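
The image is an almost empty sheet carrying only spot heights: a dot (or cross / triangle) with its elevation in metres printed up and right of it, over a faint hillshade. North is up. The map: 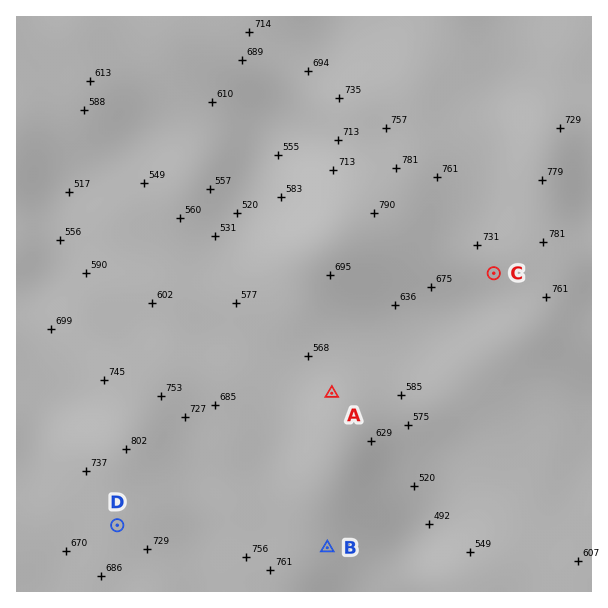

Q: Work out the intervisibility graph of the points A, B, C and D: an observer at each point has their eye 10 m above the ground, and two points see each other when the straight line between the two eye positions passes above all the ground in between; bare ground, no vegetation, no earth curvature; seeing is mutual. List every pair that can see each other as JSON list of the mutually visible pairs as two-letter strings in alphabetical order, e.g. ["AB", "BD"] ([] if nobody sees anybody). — ["AC", "BC"]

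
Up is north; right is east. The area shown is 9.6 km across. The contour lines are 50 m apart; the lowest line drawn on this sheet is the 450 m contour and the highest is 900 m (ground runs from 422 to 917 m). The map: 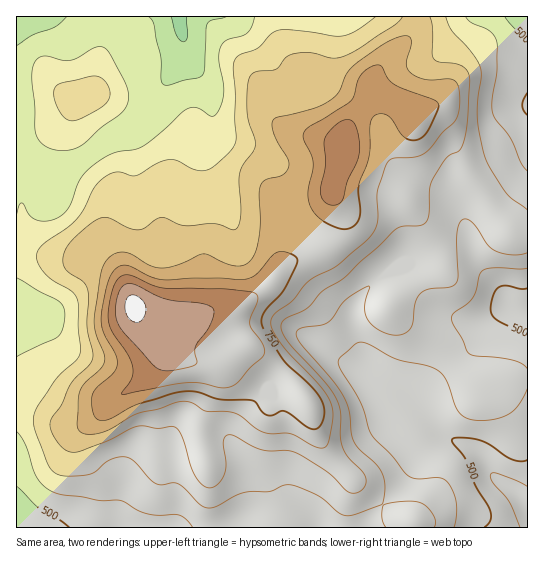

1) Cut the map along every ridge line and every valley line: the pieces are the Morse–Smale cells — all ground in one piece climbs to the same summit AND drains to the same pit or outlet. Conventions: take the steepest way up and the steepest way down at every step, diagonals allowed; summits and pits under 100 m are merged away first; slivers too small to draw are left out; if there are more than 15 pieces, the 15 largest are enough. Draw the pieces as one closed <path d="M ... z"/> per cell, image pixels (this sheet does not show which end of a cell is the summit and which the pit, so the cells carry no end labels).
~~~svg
<path d="M415 16l-398 0-1 237 17 0 26 6 19 0 13-6 11 6 19 18 15 34 15 10 35 0 29-12 20-2 15-7 21-18 12-17 40-18 12-13 4-11 0-12-7-22 11-30 4-29 6-12 20-25 0-15 8-13 32-34 3-6z"/><path d="M375 92l-14 15-14 23-4 29-11 30 7 22 0 12-4 11-12 13-40 18-24 28-20 12-24 4-29 12-35 0-14-9-1 2 9 16 18 18 28 13 30 4 5 3 43 40 26-11 8 0 8 12 9 30 16 23 51 47 18 11 8 1 1 7 113 0 1-293-14 0-6-4-24-36-19-22-16-34-10-10-24-10-12-14z"/><path d="M91 253l-13 6-19 0-26-6-17 1 0 273 330 1 2-26 5-20-1-4-23-24-9-15-13-38-4-4-8 0-26 11-43-40-5-3-30-4-28-13-22-23-10-30-14-24-11-10z"/><path d="M527 16l-110 0-4 15-32 34-9 18 2 9 25 11 12 8 4 8 20 8 14 12 19 38 16 18 24 36 6 4 14-1z"/><path d="M353 479l-6 32 0 17 66-1 0-6-8-1-12-7z"/>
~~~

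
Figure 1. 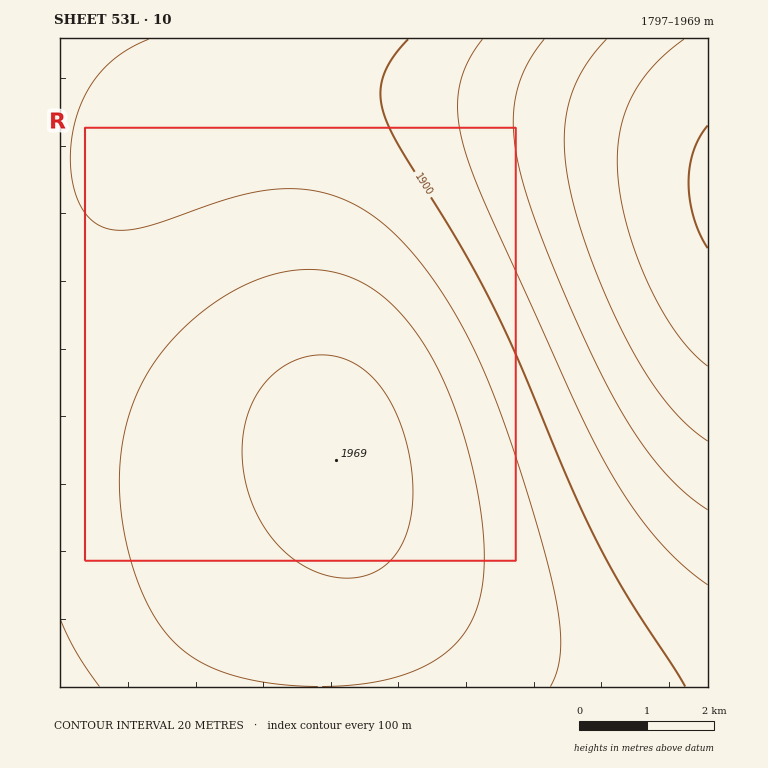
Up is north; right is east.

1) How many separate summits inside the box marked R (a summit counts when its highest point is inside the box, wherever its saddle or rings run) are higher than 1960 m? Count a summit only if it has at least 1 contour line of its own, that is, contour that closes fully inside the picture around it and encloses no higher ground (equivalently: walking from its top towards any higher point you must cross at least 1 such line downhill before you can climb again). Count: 1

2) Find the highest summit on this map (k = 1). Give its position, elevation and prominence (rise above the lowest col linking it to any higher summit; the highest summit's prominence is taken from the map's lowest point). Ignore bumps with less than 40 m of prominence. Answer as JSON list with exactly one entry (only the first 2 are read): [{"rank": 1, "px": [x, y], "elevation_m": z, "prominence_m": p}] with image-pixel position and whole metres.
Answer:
[{"rank": 1, "px": [336, 460], "elevation_m": 1969, "prominence_m": 172}]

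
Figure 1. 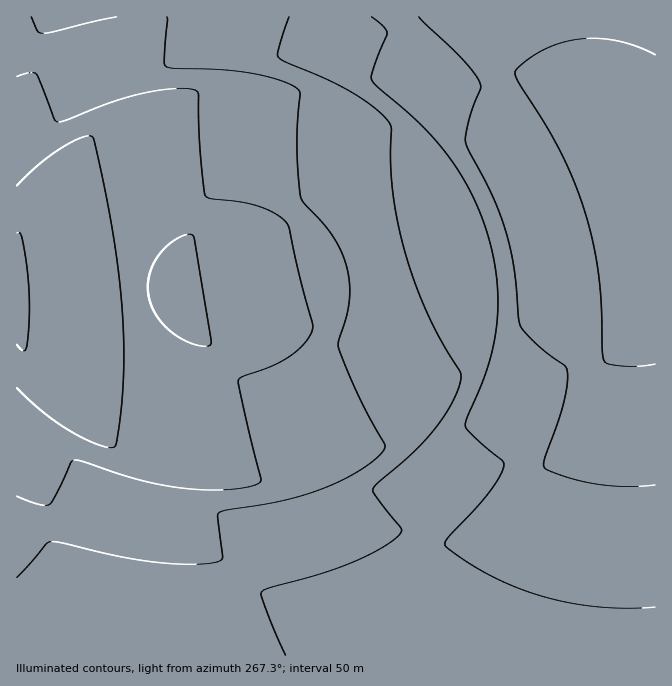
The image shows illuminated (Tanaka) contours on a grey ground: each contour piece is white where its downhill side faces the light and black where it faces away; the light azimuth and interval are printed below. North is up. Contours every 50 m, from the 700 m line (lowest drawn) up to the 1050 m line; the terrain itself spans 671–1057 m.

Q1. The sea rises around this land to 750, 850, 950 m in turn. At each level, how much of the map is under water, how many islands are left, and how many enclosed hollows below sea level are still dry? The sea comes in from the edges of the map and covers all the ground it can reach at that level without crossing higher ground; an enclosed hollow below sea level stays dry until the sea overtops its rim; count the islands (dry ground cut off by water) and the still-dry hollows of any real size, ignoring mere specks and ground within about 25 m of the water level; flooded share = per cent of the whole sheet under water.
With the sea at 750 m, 17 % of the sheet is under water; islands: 0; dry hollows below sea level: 0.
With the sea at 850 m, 44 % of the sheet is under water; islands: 0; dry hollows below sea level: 0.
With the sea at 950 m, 77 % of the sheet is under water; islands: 0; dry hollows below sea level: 0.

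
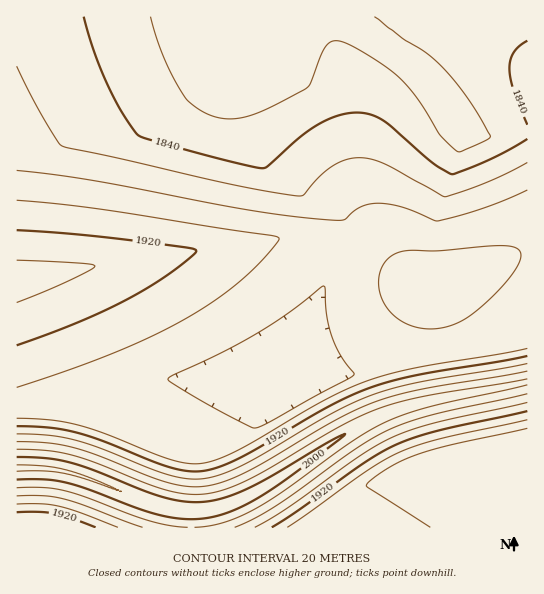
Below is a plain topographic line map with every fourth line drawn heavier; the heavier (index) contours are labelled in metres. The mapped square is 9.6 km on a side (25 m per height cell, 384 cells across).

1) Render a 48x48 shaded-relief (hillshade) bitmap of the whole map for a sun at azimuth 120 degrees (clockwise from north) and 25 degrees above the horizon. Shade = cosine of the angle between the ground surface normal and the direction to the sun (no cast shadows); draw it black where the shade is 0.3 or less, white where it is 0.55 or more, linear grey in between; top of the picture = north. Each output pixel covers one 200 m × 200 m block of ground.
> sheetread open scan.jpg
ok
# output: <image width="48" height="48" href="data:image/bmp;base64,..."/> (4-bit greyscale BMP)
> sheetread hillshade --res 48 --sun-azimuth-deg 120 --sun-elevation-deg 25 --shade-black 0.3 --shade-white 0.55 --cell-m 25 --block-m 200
<image width="48" height="48" href="data:image/bmp;base64,Qk32BAAAAAAAAHYAAAAoAAAAMAAAADAAAAABAAQAAAAAAIAEAAATCwAAEwsAABAAAAAAAAAAAAAAABEREQAiIiIAMzMzAERERABVVVUAZmZmAHd3dwCIiIgAmZmZAKqqqgC7u7sAzMzMAN3d3QDu7u4A////AKqqmYiIiZmaq8zd3d3ah3d3d3d3d3d3d6qpmYiIiIiIiJvN3d7tuHd3d3d3d3d3d7uqmYiId3dlVEV63d7u3Jh3d3d3d3d3d7uqmYh3d2ZUQyIje97u7tuHd3d3d3d3d7qpmHd3ZmZUQyIRFIzu7u3Jh3d3d3d3d4iHd3ZmZmZVQyERESat7u7duYh3d3d3d0VVVWZmZmZmZTIRERE4zu7d3LmIiHd3d0REVVZmd3d3d2UxERESa93d3cy6qZiIiEREVVZnd3d3d3dkIRERE4zd3dzMy7uqmURFVmd3d3d3d3d3YxERESWc3czMzMzMu2ZmZ3d3d3d3d3d3d1IREREli8zMzMzMzHd3d3d3d3d3d3d3d3ZCERERJGiau7zMzIiIiIiHd3d3d3d3d3d1MhEREiNFZ4mrvIiIiIiIiIiHd3d3d3d3dUIhIiIiIzRVeIiIiIiIiIiIiId3d3d3d3ZUMyIiIiIiI4iIiIiIiIiIiIiId3d3d3d3dmVUQzMiIoiIiIiIiIiIiIiIiHd3d3d3d3d3d2VUMoiIiIiIiIiIiIiIiIh3d3d3d4iIiIiHZoiIiIiIiIiIiIiIiIh3d3d3d3iIiIiIiIiIiIiIiIiIiIiIiIiHd3d3d3iIiIiIiIiIiIiIiIiIiIiIiIiId3d3d3eIiIiIiIiIiIiIiIiIiIiIiIiId2d3d3d4iIiIiIiIiIiIiIiIiIiIiIiIh2Znd3d3iIiIiIiIiIiIiIiIiIiIiIiIh2Zmd3d3d4iIiHd3d3iIiIiIiIiIiIiIh2Zmd3d3d3eIiGZmZ3d3d3iIiIiIiIiIiHZmZ3d3d3d3iGZmZmZmZ3d3d3eIiIiIiHZmZ3d2Z3d3d2ZmZmZmZmZmZmd3d3d3iIdmd3d2ZmZ3d2ZmZnd3d3dmZmZmZmZmZ3dmd3d2ZmZmd2Znd3d3d3d3dmZmZmZmZmZ3d3d3ZmZmZmZ3d3d3d3d3d2ZmZmZmZmZ3d3d3ZVZmZnd3d3d3d3d3d3dmZmZmZmZ3d3d3ZVVVZnd3d3d3d3d3d3d2ZmZmZmZ3d3d3ZVVVVXd3d3d3d3d3d3d3dmZmZmd3d3d3dVVVVXd3d3d3d3d3d3d3ZmZmZmd3d4iIdlVVVXd3d3d3d3d3d3d3ZmZmZmd3d4iIhlVVVYiIiHd3d3d3d3d3ZmZmZmd3eIiIh2ZmVYiIiIiIiIh3d3d3ZmZmZmd3eIiIh3ZmZoiIiIiIiIiId3d3ZmZmZmd3eIiIh3d3ZoiIiIiIiIiIh3d3ZmZmZmd3eIiId3d3doiIiIiIiIiIiHd3dmZmZmd3eIiId3d3doiIiIiIiIiIiId3d3dmZnd3eIiHd3d3doiIiIiIiIiIiId3d3d3d3d3eIh3d3d3doiIiIiIiIiIiId3d3d3d3d3eId3d3d3doiIiIiIiIiIiHd3d3d3d3d3iHd3d3d3doiIiIiIiIiIiHd3d3d3d3d4h3d3d3d3doiIiIiIiIiIiHd3d3d3d3iId3d3d3d3doiIiIiIiIiIiHd3d3d3d3h3eId3d3d3dw=="/>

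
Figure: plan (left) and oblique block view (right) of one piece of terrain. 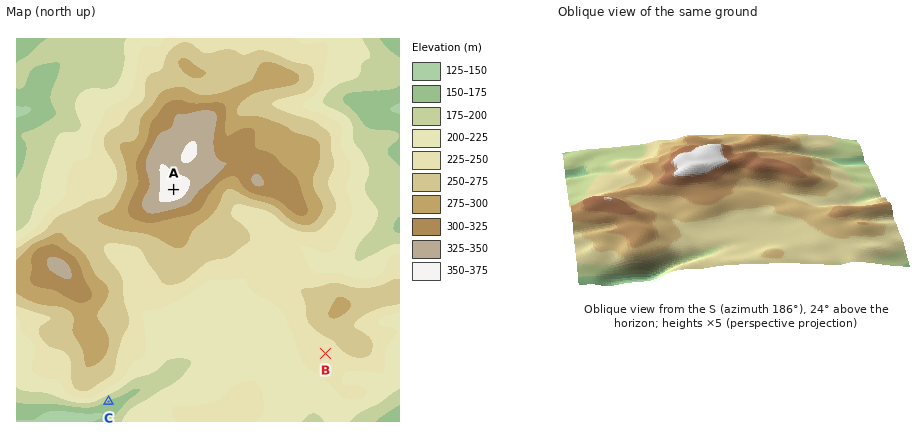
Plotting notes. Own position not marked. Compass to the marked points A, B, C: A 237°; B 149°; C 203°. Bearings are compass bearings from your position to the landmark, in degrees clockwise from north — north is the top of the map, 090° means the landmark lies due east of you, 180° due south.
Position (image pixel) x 211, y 164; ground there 340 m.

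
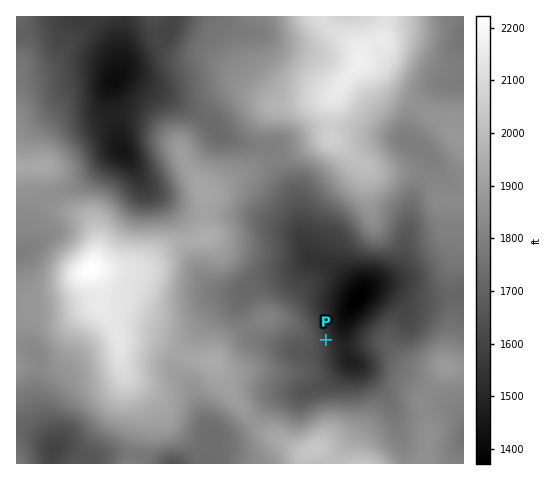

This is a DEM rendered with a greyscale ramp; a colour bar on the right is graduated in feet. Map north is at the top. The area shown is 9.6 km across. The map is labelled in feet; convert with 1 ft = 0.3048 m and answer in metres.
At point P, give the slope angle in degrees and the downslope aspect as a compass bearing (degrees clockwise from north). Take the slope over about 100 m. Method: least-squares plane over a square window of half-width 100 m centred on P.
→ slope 7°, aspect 75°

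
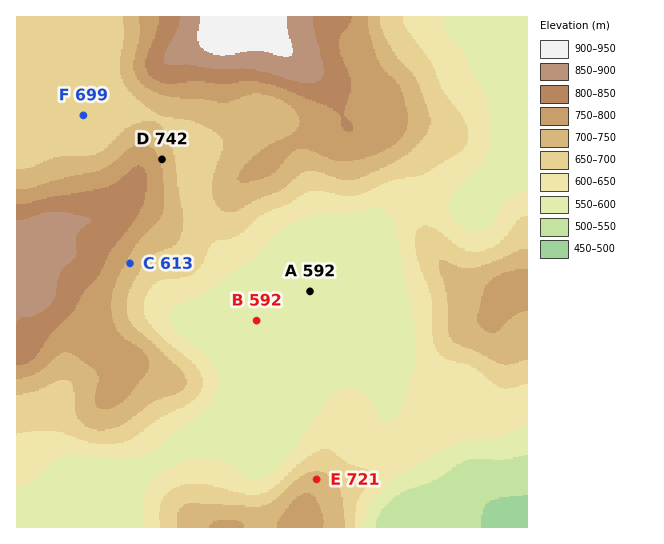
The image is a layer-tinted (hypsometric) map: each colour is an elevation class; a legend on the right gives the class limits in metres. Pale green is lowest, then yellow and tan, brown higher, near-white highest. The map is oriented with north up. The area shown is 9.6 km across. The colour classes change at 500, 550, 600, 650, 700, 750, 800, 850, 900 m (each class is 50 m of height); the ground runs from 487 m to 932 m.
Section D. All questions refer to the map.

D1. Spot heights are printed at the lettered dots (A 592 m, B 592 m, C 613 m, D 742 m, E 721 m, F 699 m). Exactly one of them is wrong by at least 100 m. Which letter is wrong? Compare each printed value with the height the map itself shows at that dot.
C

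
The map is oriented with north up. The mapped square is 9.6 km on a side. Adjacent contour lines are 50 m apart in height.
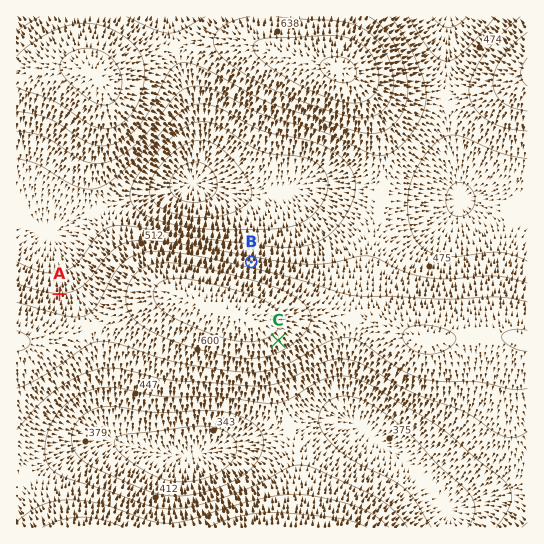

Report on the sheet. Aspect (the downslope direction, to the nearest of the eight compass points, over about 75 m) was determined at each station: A N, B N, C SE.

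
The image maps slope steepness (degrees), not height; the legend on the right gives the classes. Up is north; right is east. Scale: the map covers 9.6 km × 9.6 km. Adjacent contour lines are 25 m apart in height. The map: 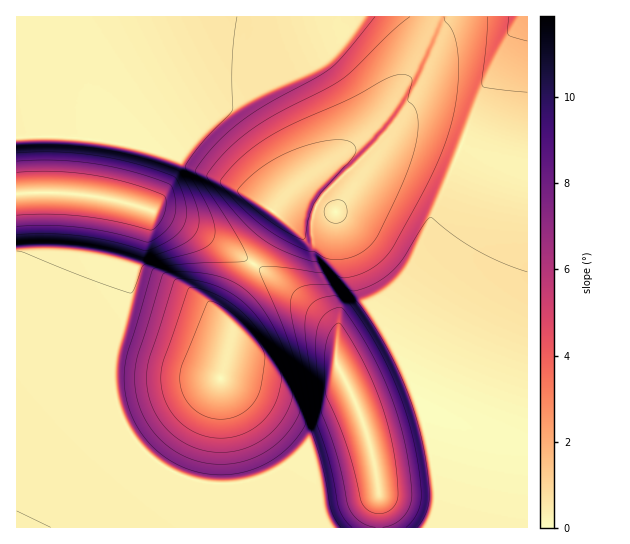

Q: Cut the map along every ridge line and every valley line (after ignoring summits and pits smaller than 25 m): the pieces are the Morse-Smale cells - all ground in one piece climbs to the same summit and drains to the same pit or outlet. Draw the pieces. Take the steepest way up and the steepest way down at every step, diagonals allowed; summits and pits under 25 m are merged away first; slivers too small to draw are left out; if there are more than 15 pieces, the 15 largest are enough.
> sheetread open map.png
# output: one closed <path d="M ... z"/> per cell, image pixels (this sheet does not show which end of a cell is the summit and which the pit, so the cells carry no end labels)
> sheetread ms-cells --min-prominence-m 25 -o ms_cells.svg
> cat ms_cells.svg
<path d="M57 16l-41 1 0 510 131 1 74-150 10-36 0-15-8-16 30-46-36-24-64-30-38-11-47-7 5-55 0-29-6-50z"/><path d="M429 16l-371 0 15 93 0 29-5 55 47 7 38 11 64 30 36 23 28-43 0-3-8-8 10-12 23-21 53-36 29-30 19-30 13-28 8-24z"/><path d="M417 133l-11 0-13 6-20 20-38 53-26-17-15-2-7 3-14 14 8 8 0 3-28 42 45 32 38 32 0 35 30 65 21-4 32-11 10 0 61 23 37 9 1-275-47-14-46-18z"/><path d="M254 264l-31 47 8 16 0 15-10 36-72 150 379-1-1-83-37-9-61-23-10 0-32 11-21 4-30-65 0-35-38-32z"/><path d="M527 16l-97 0-3 18-14 33-29 50-25 24-53 36-23 22 11-6 9 0 8 3 24 16 44-59 14-14 13-6 29 4 46 18 46 13z"/>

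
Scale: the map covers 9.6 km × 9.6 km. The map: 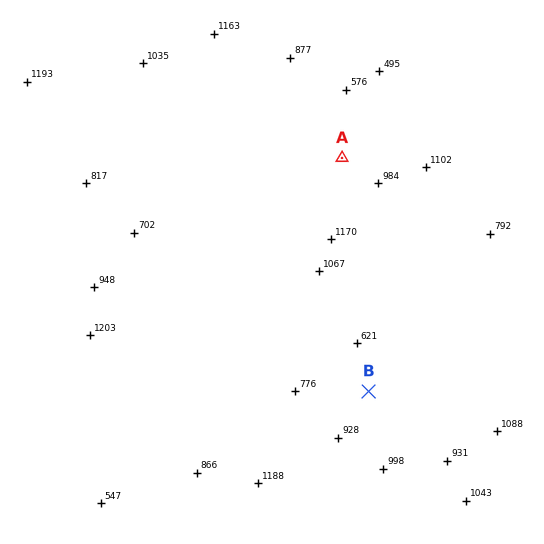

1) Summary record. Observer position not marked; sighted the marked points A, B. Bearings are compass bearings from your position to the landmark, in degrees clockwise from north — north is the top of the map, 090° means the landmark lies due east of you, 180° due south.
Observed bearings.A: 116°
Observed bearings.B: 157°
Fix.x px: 251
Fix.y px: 113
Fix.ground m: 840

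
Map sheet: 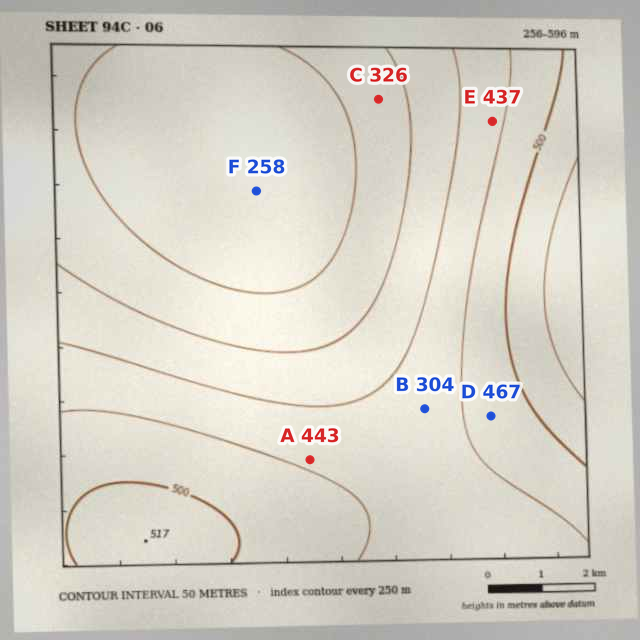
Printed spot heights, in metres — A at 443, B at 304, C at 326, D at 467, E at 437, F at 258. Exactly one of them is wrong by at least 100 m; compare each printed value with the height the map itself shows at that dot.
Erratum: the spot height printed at B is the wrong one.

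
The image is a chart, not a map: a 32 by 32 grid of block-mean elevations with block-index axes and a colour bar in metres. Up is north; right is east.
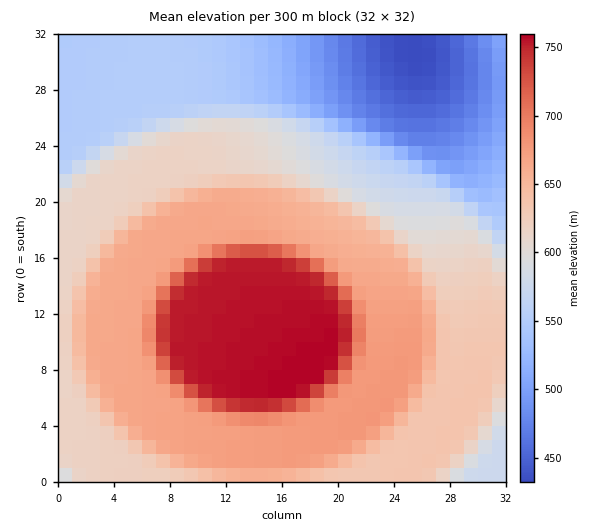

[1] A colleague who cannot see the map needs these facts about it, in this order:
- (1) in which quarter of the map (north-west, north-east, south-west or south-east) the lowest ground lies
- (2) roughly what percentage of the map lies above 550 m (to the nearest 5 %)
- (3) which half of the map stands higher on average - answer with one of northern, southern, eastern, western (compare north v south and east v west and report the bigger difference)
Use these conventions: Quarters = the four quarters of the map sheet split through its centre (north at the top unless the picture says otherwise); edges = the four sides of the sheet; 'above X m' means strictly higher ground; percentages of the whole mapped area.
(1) The lowest point lies in the north-east quarter of the map.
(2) Ground above 550 m makes up about 80 % of the sheet.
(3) Taken as a whole, the southern half is higher than the northern.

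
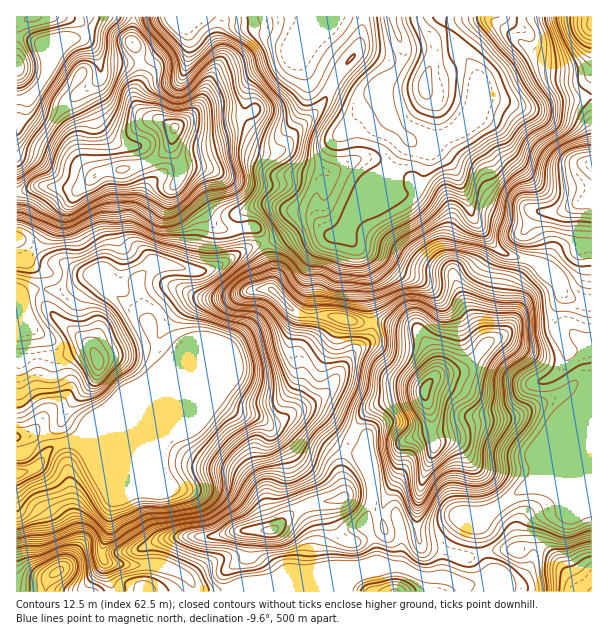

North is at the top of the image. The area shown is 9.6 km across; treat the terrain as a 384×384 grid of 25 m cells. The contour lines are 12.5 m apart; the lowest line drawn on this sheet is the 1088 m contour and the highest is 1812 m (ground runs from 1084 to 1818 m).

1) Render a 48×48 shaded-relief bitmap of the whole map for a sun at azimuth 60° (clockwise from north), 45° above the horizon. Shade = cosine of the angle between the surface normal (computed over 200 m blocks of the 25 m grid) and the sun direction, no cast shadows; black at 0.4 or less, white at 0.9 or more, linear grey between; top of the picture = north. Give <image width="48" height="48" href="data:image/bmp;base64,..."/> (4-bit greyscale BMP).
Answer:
<image width="48" height="48" href="data:image/bmp;base64,Qk32BAAAAAAAAHYAAAAoAAAAMAAAADAAAAABAAQAAAAAAIAEAAATCwAAEwsAABAAAAAAAAAAAAAAABEREQAiIiIAMzMzAERERABVVVUAZmZmAHd3dwCIiIgAmZmZAKqqqgC7u7sAzMzMAN3d3QDu7u4A////AGeaq8ypq7uWZ4iJmZmYiavLqpiZmHVGmWeKzeuZq6l1Z4iJmZmZmqqpmYiZh3VHmZmK3/t3iXZVZ3iYiIiHiYh2iImYZnZpmbqZz+pnh2VVZmZmeId3iXdnqqqoeJmaqbuprf2Gd3d4hmZnmZiJqYmJu7upiavMqaqpnf6XeJmqh4maupiaqZp4vMqYirzLqpmZrf2omqmYVniaqpiJqZhXvKmZmbu6qomaveyqu7qWQ0aaqZmaupY2u4d4mqqqmYmprduaqpl1IjWbuZmb23U2qmVoqqqZmYmIrLqZmYdUI1acuYibymRGmGV6y6mZmZl4vKmZmYdlRXiqqXebuENVeHet3LqZmamIu5mZmYiHZnqpmGeapyNUaZrN3KmZmZmZqZmZmZmYd3m5dmeJliNmerzMy6qZmYiImpmZmZmYd4modmd3hkRVi8zMy7qpmZmImZmZmZmZiId2d2ZlZVQzjMu8zMupmZmIiImZmZmZmGVWd2ZkRVQUnLq97cyqmZmId3mpmZmZmGVFZnd1RFMlq6q97suqmpmIdWmpmZmZmXUzRniFM0RHq7vO7bqZmpmZdWqqqpmZmYQRR4iGM1Zmm8vMypqqmamZdYvMypmZmXIAWHd3VWZnm8urqazKmaqYZ6zdyqmZmEABZ2Z4dlNXq7maq97amZmGeaztuZmIZBABRVVnd0NYvLmazf/JmZhoqq3sqYdkIAAAJXd5uWVr3Kmrzv/KqoeKur3bmHVDEAAAW7vNy4aN64m8zf/Kqoiau8ypl2ZlMSNG39zcy5ityHrdzO7KmXiau7qZh4mYUked/93cy5mqdYzcvN25iHibu6mJmZqpdVed/93tuXd2Vq3LzNyXeJqqmYd5mYdmd3ec/+3cuFRWaL3dy6l2eJmYeIiJhTRFZ3ic7+27l1Rnis3clmd3iHdUaIiHMSRneIit7tuph2d3m93HNHiHiDIRR3ZUEDaImpre3bqZmZiHis2kNXh3dwACVmVDEUeZqqvuy6mqmZmXeLyFM3iId0M0eGVCIliZiJvLqqmqmZmYaLp1JIqXeGZ3iIZUVXmoZ6zLq6mqqZmYebh3RplmeGeIiJh4iImpi+7Lu7qqqZmZmqd4d3VFeGdmeZmamYm7zv26q7qqqqqqqYeJh1M1eGZViqqqmIrM3uy6rMy6qqqqmYiIl0RGmmZmirqYhnrM3ty7vNy6qqqpmZmZhlZ3mWZmiqh2d4vN7su7vMyqqqmZmZmZh3h2eIdnmZhmebzd7bq83Mu6qpmIiamZiIdUZ5dXmZhWrOy97cve7bu7qph3iqqZiGQ0Z4hmmpdYzvyK3tzv7Km7qph3mrqZdkI0Z6qGeadYzv14zd7/25iqqph4mrqYZDNVZ8ymabdorO6Wrd7+upiaqqmImrqXUzVmZt2oeZZXrf+3jO/8qZiJq7qXmrl1M1dlRduZmXRHz/+4jP/bqZmZrMuHiqhkNYhSNLmIiGRa//yZrdy6qZmZrMp3moZUaJYxNYd4mYd7/+qZq8uqqZmZrMloqnZGiHUiRQ=="/>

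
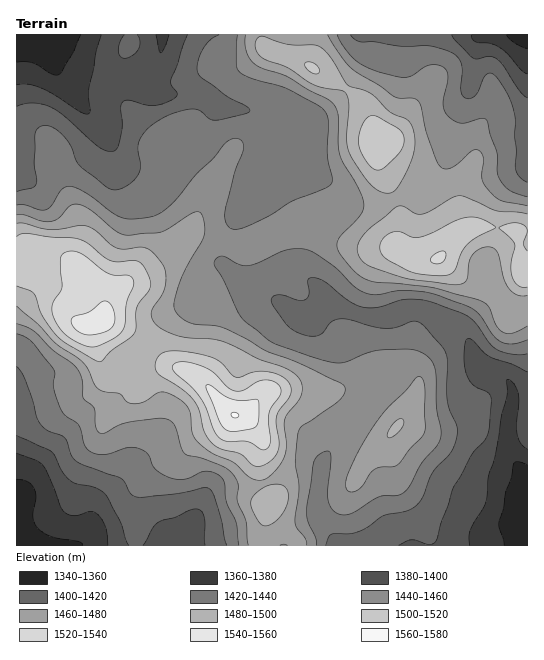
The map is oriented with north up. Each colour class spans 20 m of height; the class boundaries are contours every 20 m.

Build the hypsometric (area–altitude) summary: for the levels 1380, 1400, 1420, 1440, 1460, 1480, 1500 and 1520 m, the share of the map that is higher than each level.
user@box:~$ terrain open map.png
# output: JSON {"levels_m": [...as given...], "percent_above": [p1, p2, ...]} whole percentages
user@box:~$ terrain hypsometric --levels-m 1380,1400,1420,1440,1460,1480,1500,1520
{"levels_m": [1380, 1400, 1420, 1440, 1460, 1480, 1500, 1520], "percent_above": [94, 86, 73, 52, 33, 20, 10, 4]}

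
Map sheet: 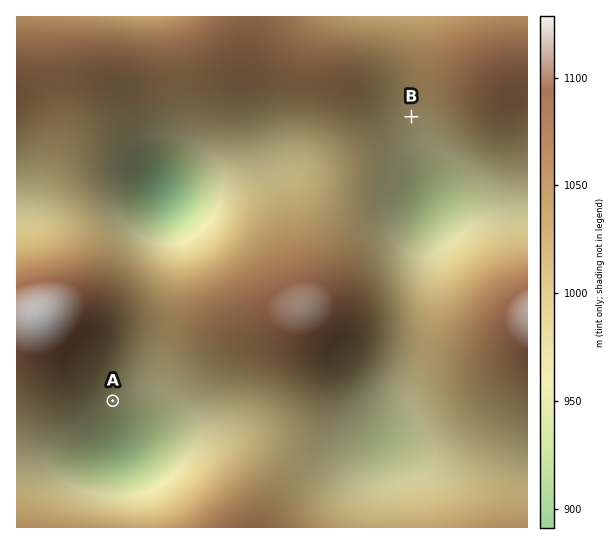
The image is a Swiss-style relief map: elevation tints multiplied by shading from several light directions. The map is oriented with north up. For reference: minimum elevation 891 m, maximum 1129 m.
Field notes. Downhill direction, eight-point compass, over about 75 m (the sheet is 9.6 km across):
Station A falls SE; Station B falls S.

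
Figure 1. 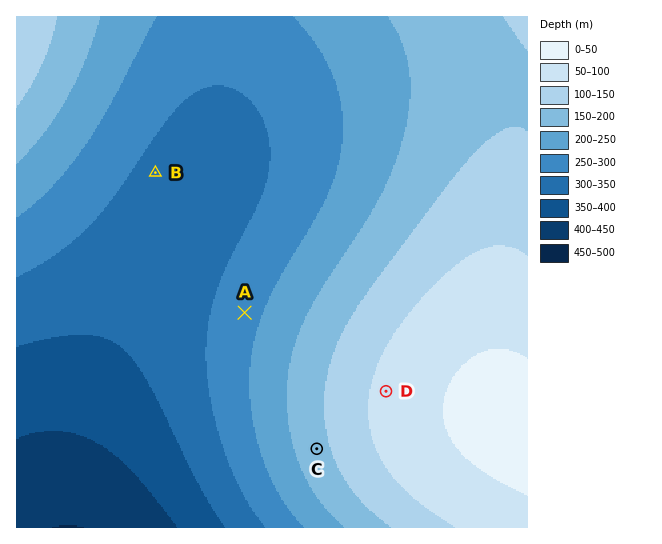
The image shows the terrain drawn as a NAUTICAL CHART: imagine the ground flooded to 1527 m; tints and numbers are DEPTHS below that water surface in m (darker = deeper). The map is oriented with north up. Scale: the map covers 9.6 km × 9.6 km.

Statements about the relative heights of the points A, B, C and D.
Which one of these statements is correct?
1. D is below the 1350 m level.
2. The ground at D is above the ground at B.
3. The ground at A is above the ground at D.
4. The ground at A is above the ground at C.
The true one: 2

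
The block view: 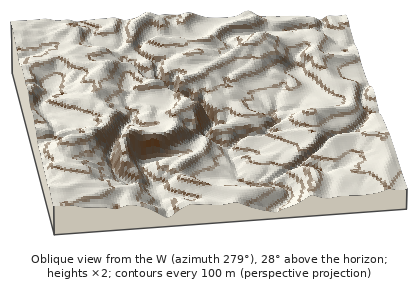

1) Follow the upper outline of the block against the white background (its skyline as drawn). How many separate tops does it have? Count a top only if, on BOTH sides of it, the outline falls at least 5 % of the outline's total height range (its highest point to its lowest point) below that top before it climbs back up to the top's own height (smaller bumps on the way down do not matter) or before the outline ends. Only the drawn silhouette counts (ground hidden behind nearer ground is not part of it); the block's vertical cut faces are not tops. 1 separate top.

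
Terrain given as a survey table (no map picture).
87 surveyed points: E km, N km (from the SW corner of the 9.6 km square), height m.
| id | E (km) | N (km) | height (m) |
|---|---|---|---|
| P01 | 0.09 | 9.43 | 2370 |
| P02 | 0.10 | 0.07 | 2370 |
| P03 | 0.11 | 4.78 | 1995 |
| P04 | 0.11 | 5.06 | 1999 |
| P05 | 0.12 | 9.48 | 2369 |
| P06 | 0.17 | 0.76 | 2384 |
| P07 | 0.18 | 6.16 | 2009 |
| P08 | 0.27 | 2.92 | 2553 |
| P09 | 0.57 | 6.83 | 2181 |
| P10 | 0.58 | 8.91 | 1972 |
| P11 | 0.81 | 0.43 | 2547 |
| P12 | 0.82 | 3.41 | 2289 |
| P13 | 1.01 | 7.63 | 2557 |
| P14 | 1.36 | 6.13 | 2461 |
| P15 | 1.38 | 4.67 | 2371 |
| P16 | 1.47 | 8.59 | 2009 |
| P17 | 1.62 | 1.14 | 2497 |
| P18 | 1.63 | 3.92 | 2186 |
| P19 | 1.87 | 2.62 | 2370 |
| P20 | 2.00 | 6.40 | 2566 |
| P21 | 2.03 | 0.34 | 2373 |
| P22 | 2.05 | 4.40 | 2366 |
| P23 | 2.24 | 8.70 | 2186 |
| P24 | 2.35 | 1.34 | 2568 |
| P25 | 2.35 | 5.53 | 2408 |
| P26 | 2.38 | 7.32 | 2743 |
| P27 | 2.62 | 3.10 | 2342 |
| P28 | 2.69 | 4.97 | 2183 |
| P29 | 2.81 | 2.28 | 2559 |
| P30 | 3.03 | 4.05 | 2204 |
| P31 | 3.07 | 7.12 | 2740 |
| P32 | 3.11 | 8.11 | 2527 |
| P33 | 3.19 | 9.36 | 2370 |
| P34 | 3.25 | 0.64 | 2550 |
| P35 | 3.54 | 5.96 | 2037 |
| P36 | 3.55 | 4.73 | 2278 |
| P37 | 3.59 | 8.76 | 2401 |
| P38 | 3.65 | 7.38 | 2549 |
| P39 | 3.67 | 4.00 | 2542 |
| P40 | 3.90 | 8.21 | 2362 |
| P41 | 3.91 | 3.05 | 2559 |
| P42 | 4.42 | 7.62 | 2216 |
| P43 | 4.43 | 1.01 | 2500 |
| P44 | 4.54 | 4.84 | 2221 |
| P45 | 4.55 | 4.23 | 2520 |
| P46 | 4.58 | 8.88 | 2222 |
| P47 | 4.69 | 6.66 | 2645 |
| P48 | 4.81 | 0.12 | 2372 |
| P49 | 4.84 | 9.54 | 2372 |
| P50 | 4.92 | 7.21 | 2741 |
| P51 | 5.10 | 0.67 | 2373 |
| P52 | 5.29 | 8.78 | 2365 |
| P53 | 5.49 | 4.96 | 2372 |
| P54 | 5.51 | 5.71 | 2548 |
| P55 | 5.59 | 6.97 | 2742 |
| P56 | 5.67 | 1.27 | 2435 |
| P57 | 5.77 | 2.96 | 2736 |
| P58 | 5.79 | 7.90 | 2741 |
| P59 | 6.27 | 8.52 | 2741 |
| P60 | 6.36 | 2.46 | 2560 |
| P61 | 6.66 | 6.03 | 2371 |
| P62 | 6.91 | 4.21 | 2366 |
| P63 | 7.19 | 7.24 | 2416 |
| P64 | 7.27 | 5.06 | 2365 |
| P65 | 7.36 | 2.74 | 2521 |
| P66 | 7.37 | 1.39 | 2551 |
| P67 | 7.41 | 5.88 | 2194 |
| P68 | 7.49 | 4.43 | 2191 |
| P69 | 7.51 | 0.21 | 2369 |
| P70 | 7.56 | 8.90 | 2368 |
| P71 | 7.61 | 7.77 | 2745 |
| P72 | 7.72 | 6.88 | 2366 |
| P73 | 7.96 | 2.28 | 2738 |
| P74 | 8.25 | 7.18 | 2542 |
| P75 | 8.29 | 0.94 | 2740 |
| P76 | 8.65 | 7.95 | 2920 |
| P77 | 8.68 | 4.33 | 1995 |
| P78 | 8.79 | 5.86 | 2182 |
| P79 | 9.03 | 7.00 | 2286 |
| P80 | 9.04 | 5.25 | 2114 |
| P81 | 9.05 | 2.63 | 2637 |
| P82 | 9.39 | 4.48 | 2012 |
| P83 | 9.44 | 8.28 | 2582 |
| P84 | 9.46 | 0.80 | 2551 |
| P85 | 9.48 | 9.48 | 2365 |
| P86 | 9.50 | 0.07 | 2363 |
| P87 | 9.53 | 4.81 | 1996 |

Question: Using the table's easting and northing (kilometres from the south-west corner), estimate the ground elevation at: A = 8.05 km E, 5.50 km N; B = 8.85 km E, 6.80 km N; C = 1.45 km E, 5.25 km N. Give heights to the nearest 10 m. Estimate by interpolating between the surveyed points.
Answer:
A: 2290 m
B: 2190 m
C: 2550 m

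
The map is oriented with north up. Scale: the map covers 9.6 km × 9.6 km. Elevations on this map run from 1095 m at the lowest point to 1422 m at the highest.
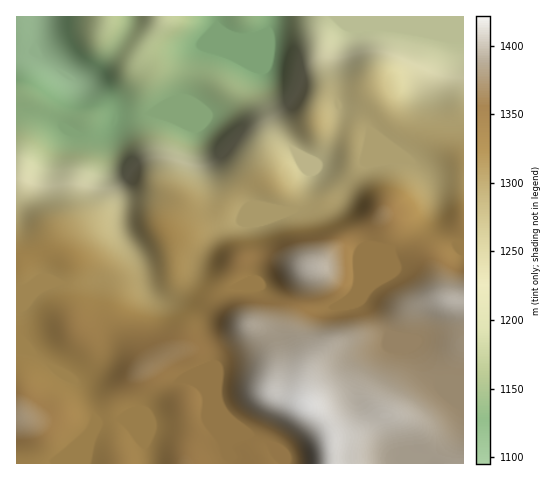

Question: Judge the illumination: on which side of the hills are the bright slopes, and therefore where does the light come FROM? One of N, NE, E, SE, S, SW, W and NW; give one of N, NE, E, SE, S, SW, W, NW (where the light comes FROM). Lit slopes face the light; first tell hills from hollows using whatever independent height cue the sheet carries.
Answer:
E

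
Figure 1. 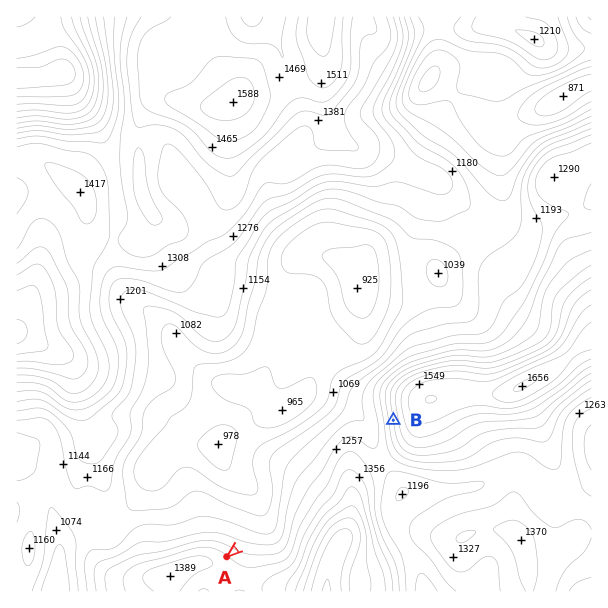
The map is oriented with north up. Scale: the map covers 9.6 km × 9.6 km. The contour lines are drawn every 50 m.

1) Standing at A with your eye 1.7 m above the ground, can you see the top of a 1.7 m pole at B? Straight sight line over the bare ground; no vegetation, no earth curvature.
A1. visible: true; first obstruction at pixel None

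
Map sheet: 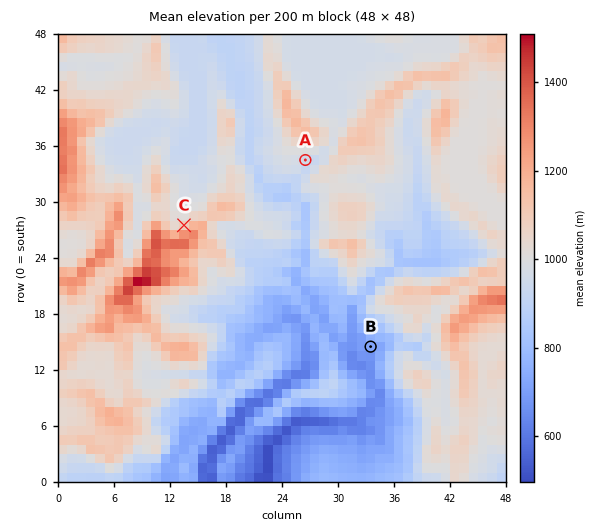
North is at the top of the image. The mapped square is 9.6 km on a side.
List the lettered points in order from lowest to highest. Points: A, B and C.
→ B A C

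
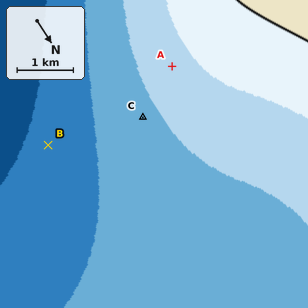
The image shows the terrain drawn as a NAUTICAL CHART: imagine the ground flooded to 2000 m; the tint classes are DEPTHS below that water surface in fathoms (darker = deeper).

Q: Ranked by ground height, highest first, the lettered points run A C B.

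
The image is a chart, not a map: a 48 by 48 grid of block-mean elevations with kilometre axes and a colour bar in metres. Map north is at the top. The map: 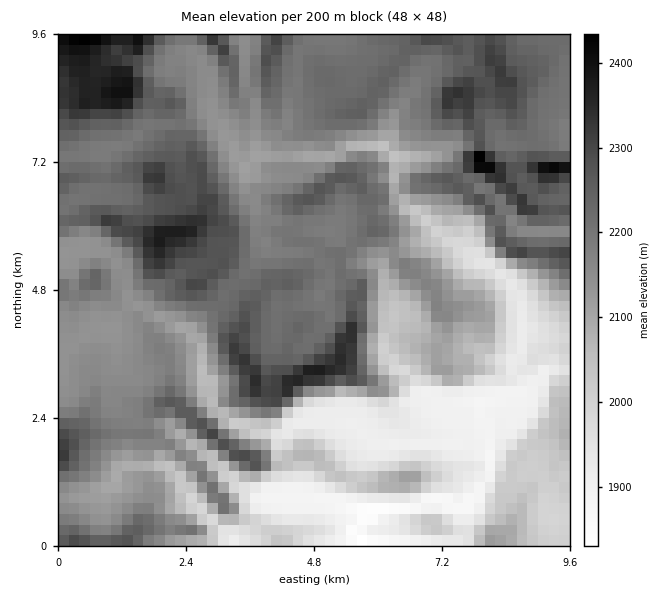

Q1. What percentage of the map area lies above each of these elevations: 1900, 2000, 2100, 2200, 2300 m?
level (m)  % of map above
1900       96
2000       83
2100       69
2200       41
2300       8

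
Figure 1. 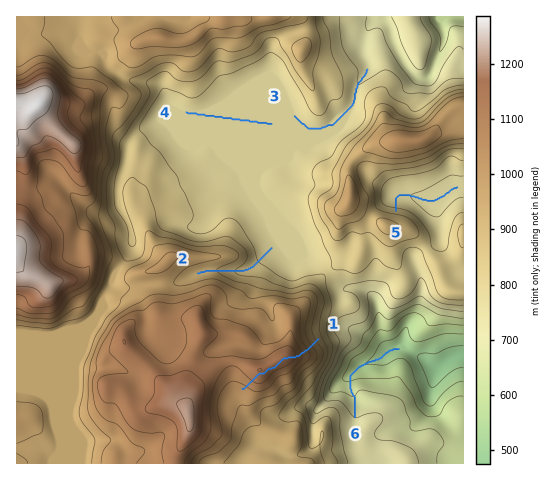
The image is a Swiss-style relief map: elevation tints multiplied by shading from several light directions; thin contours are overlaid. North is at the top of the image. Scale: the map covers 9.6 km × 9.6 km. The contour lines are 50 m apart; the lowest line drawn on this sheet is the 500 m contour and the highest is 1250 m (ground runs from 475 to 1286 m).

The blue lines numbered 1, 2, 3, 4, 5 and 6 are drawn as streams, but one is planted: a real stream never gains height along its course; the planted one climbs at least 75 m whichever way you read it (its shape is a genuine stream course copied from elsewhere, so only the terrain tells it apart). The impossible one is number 1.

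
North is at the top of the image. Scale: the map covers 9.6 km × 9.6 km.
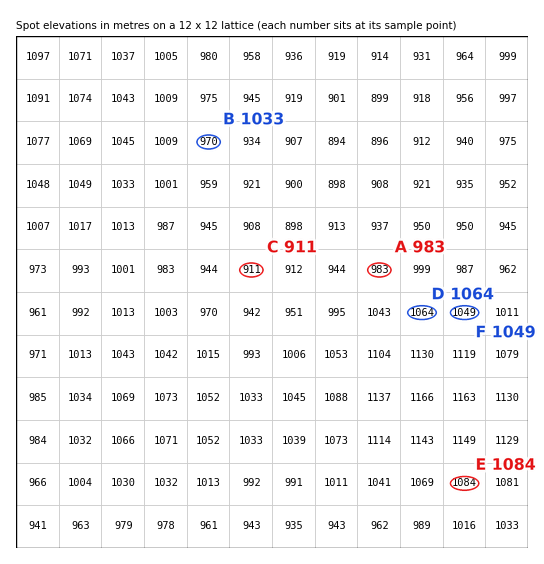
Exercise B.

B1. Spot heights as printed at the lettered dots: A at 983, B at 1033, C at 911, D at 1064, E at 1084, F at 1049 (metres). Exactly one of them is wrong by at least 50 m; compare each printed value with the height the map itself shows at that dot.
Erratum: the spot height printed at B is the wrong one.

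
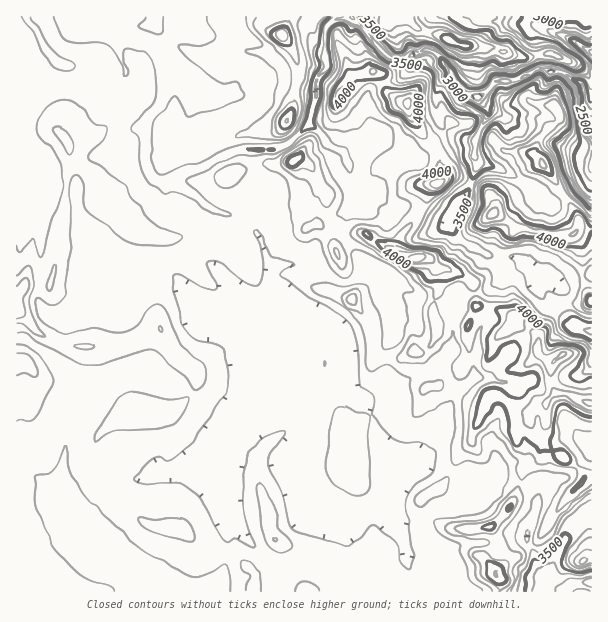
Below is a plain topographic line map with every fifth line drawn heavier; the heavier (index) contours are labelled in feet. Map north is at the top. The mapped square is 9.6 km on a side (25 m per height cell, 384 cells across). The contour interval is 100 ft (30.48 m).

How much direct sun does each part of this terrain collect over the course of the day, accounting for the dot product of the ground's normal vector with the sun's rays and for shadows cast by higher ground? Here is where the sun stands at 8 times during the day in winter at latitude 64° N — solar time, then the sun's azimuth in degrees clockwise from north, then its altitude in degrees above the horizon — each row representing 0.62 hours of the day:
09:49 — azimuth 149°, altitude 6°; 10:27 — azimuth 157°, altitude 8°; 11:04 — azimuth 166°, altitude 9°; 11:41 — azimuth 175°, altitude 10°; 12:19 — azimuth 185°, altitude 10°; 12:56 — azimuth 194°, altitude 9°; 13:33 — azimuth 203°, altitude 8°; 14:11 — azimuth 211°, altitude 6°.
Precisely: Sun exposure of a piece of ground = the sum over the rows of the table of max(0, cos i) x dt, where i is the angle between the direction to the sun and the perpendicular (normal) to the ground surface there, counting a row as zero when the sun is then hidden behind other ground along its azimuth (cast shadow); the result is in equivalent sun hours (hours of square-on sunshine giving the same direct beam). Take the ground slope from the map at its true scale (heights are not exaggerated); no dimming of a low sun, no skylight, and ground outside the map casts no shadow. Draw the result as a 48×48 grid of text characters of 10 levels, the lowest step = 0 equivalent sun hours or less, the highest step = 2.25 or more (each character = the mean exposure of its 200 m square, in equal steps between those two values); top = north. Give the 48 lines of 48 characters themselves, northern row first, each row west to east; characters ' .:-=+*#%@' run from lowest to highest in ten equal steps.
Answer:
-:::-----::---------.  -=*   =++*.           -==
=-:::::::-==-:---::=*=::-..   =*%%=.          :*
--:.....:::---:::-::-#%::.-    ..-*@@+=.       -
---:..:::-::------====*-. -.       :@@@@@%=.=-  
---=------:::------=---==.  .:.     .###%=   :#+
-::----:::-:::-------::==. :+@=   :  .-       .-
-::::::::::-:::----::: ::::+*+=. :-           ..
-:::::::::--::::::::.. ::.**+=+*+=.      :+=-..:
-:..::::-==:::::......:= -#*==#@@=..       .:=::
---:.::---::::::::::-=@. -*+=-==#*. -+:     -#= 
-=++::---:----::-=****:  .=+=-::-+-  . -    -=-.
---===-:::-::--=+:      . .:-:.:::.    :---.  .:
----=-:::::=-++-  .:--%%=.::::-:.        :=*:  .
------::::.-+-..:---==+*+:.:---:   .=:    =##   
:--:--:::::.  -===------=-..:-:-+*@@#::    .-:  
::::---:::::.:.-+=-------==:.  :-=#*: :         
::::--==:::::::..-=----:::-.      :.  .--       
::::---+=-:::::::..-=--:--:.         .#@@:.    :
::::-::-++=------::.--=+*= :#+       :%@%@@@%**+
::::---:-+++======-:-=-----:+%%=       -#@*#@@@*
..:---------==--===----=-=*--=#@@@*     ...:=+##
 .:-----:::::-=::-==---:::==.:-=%%**+:     .::-:
:=-------:::--==-:-=--==-.   .::-*#*#*-      .. 
-=+=-----:::.:---------=+#+-:::--::=-:         .
-.----:::::..::---::-----=*%*:::-:.:::=-.     :%
#:.:::::::::.::::---:---::-=+-:::-=::.=:.-:    -
+*:    ...:=-..:::---::--::-=-::. -=-=-.=#-.    
 :*+-:---====:...:----::-::---:   =+=+-=*=-.    
. .=+++++==-=-..::------::------+#*-.--==:.+.+*-
+-.:=++==----=-:::---------:-+++++-.-==+:=**++: 
==----=-:.::---------------:-=---..:+-  .-::-   
--=----:....::--=---------:------=++-. :. . :=. 
------:.::..::-==---------::::-::===-::++:.-+%@#
==---:.:-===--==-----::---:::--::==--:-*=--===*@
==---::-==++===-----:.:-:::::-==+==-::**=:+=+::+
-=---:-=======-----:.------::--====-:===**++- .-
------------------:.:-----:-:--------**-=#*+=. .
-------:----------::::----:------:::-=+----##@= 
------=-----::::--::.::---------:. .---:.:+==:.:
------=-:..::::::---:.:---=++---: :=::.   :-: -@
---------::::::::----::-------:-:-+-.    :=-.-@%
-:------=-:...:::----:::----::::-+:     :#=:.%*-
--------===-::::::---:.:::::::::-:-:..:-*=-.++: 
--:------=====-::::-=:. ...:::::--=*%%*+::.=#-. 
---:-------=====-:..-*=:::::::::-----:  . .%#:  
---::-------=====--..:----::---:::.:-++  =*#+=+%
----::::------------:--::--::--::--::-=+::+==#@@
-----::::----------:---:.::------::--=*%%*---=.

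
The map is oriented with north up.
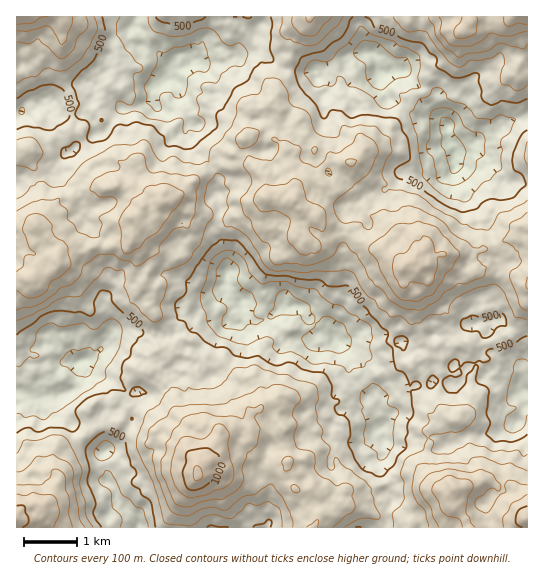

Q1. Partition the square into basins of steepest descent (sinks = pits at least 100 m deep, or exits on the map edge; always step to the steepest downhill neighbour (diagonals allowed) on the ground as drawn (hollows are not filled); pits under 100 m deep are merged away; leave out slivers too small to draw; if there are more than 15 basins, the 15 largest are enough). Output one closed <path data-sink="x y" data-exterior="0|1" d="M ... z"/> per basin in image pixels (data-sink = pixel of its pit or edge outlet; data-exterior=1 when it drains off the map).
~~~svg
<path data-sink="227 273" data-exterior="0" d="M234 167l-13 0-16 6-12 8-14 14-12 6 4 0 12 10 4 6 0 9 4 13-12 18-6 0-15-5-13-13-6-3-7 1 16 28-3 17 8 7-2 18 4 6-2 28 4 9-6 8 1 12 19 19 4 8 4 18 10 9 14 5 9 10 2 8 5-12 3-2 15-4 12 2 2-17 14-10 10-3 6-5 6 0 11 5 10 10 0 6-5 4-10 3-10 6 0 13 5 18 0 8 5 8 2 12 3 2 13-2 8 8 1 14-6 17 96 0 3-5 25-8 15-12-1-4 3-10 20-5 5-6 0-5-1-6-8-8-15-25 0-13-9-4-20-19-4-20-12-11 0-2 6-5 9-3 5-10 3-2 20 0 8-2 17 2 16-4 10-5 5 0 6-6 3-5 0-10 9-14 0-20-14-6-17-2-8-4-7 0-15 6-20-11-5-9-9 2-10 8-4 0-4-4-12 4-8-6-5-2-8-8-9-1-27-13-21 4-4-7-6 8-12 3-6-5-3-7-13-4-4-4 12-22-10-4-21 3-9-1-18-16z"/><path data-sink="454 155" data-exterior="0" d="M527 16l-57 0 1 6-14 16 0 9-2 7-22 16-6 20-4 3-11 4-1 6-10 8-9 14-4 12-5 4-20 8-4 9-8 5-14-2-24-12-15 0-4 3-8-1-3-6-8-6 2-29-6-6-10 5-8 0-5 10 0 16-5 4-6 15 8 3 8 9-11-2-7 3-3 4-1 12 20 17 28-3 10 3-12 23 4 4 13 4 3 7 6 5 12-3 6-8 4 7 21-4 27 13 9 1 8 8 5 2 8 6 11-4 5 4 4 0 10-8 9-2 5 9 20 11 15-6 7 0 8 4 17 2 13 5z"/><path data-sink="167 78" data-exterior="0" d="M309 16l-254 0 6 10 0 45 10 22 1 32-6 11-12 3-19 10-8 1 16 44 0 19-7 12 7-4 16-21 14-1 21-11 16 0 7-3 9 3 17 19 11 1 8-7 17-6 14-14 12-8 16-6 13 0 7-3 10 1-6-8-8-3 6-15 5-4 0-16 3-8 20-6 5-10 3-12 8-8 5-25-1-7 5-8 12-10z"/><path data-sink="79 361" data-exterior="0" d="M133 240l-4 4-10 0-12 4-13-1-12 5-19 1-4 4-2 9-4 5-22 9-8-1-7 2 1 234 6-7 8-3 0-7-6-13 2-8 4-5 20 1 8 4-6-7 2-19 3-3 20-7 11-10-1-21 10-9 11 2 3 15 17 14 20 9 6-2 7 1 23 11 10 8 3 10 9-8 1-7 5-8-1-7-9-10-14-5-10-9-4-18-4-8-20-22 0-9 6-8-4-9 2-28-4-6 2-18-8-7 3-17z"/><path data-sink="381 71" data-exterior="0" d="M469 16l-159 0-2 9-12 10-5 8 1 7-5 25-8 8-3 12-5 8 6 7-2 29 8 6 3 6 4 1 8-3 15 0 24 12 14 2 6-3 6-11 21-8 17-30 10-8 1-6 11-4 4-3 6-20 22-16 2-7 0-9 14-16z"/><path data-sink="138 527" data-exterior="1" d="M99 401l-6 3-5 6 1 21-11 10-20 7-5 6 0 16 7 9-8 18-9 9-2 5-4 5-12 4-8-1-1 8 170 1 1-29 10-22 0-11-2-7-10-8-23-11-7-1-6 2-16-6-21-17-3-15z"/><path data-sink="523 390" data-exterior="0" d="M527 301l-8 14 0 10-3 5-6 6-5 0-10 5-16 4-8 0-4-2-13 2-20 0-3 2-5 10-9 3-6 5 0 2 12 11 4 20 20 19 9 4 0 13 15 25 8 8 1 11-3 4 9-1 12 6 15 0 14 19 0 13z"/><path data-sink="263 527" data-exterior="1" d="M287 463l-18 8-6 10-8 3-24-5-12-10-12-5-4 1-6 5 0 7-10 22 0 28 126 1 3-9-7-5-9-21-5-4-2-12-5-8z"/><path data-sink="22 111" data-exterior="0" d="M54 16l-30 1 3 5-2 9 4 11 0 11 6 8 0 4-6 6-13 3 1 77 18-2 19-10 12-3 6-11-1-32-10-22 0-45z"/>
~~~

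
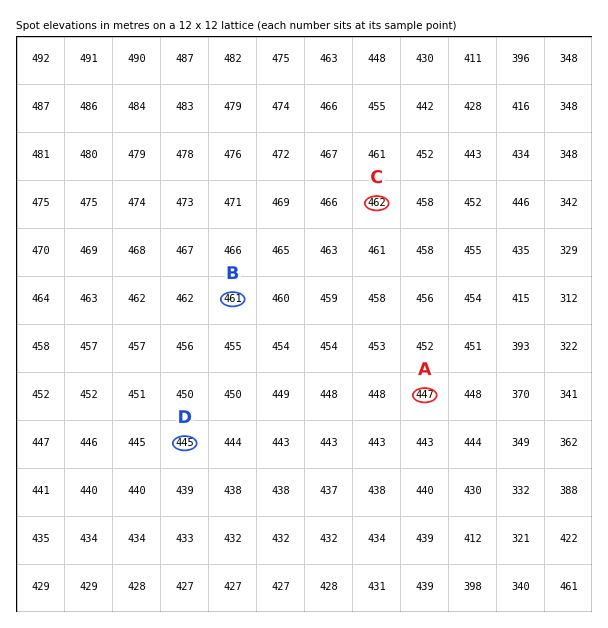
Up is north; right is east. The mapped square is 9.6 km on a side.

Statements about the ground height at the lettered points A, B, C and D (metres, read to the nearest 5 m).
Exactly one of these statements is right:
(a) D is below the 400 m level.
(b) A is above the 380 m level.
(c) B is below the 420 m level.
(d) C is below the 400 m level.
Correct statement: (b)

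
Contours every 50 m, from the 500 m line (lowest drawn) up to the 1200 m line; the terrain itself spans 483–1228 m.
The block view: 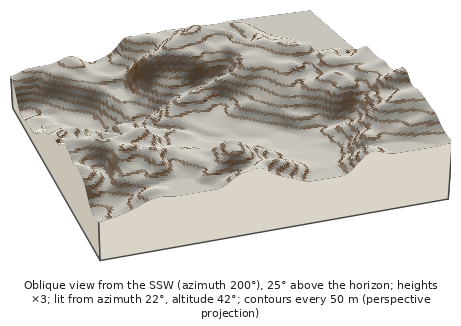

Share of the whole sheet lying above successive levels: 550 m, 96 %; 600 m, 95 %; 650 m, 93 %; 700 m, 90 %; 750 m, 87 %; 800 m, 69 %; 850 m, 60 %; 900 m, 50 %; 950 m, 41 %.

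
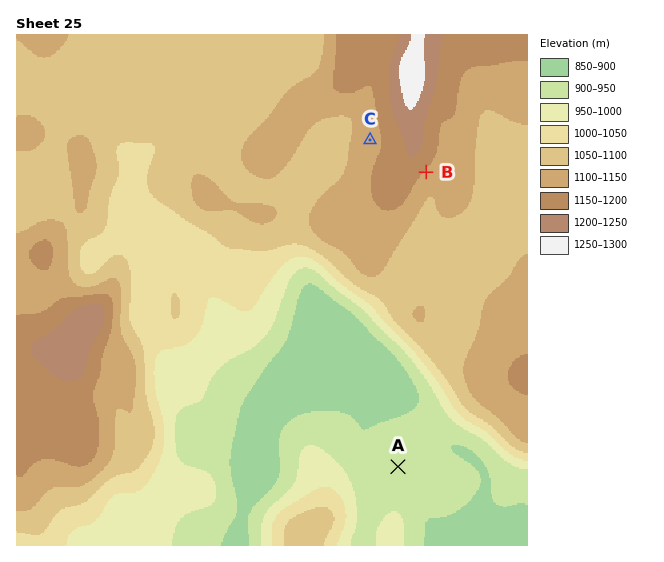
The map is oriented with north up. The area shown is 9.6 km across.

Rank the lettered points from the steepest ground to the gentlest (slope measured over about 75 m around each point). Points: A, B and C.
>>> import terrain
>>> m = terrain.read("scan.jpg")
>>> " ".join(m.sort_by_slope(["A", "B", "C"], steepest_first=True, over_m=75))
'B C A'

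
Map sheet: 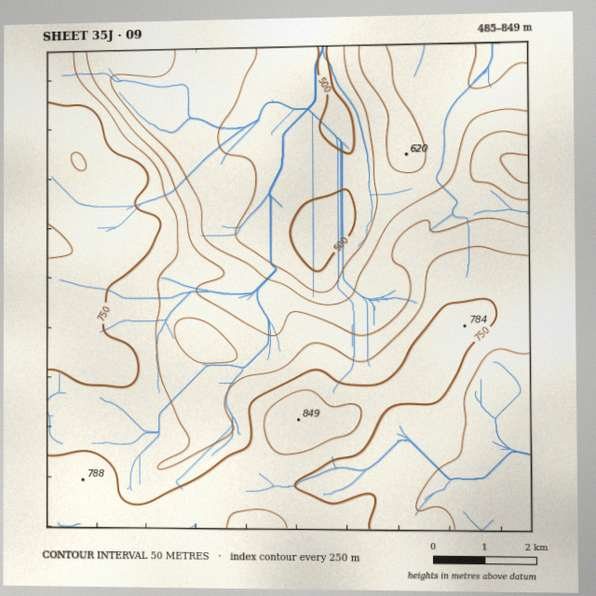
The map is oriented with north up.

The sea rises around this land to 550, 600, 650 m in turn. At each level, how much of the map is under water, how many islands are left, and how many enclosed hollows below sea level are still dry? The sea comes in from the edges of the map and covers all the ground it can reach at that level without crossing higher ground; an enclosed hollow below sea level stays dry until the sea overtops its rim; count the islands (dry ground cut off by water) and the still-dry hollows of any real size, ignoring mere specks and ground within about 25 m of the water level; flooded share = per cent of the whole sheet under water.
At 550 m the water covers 13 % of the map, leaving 0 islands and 0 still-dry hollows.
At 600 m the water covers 26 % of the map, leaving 0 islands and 0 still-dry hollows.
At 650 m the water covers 37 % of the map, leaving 0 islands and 0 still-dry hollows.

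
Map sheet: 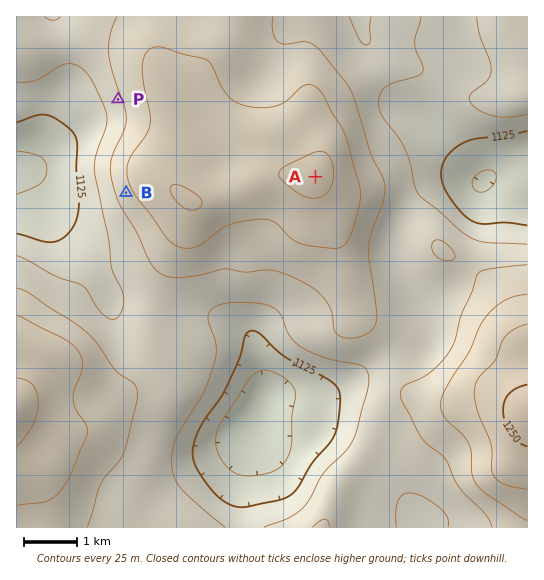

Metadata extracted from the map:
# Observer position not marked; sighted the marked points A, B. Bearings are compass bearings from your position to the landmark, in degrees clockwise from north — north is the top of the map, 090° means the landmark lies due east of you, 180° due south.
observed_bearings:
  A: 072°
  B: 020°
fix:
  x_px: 107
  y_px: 244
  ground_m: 1150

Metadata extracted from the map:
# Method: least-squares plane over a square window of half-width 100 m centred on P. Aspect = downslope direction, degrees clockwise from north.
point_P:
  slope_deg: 4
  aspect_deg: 249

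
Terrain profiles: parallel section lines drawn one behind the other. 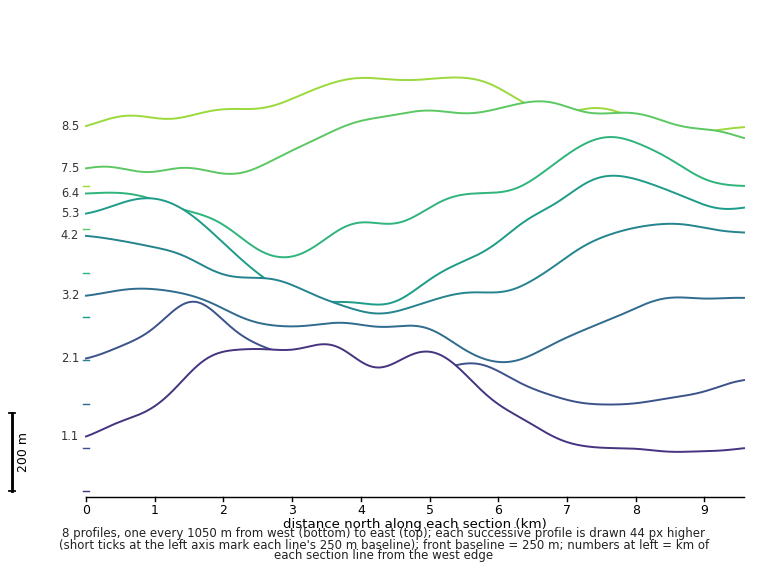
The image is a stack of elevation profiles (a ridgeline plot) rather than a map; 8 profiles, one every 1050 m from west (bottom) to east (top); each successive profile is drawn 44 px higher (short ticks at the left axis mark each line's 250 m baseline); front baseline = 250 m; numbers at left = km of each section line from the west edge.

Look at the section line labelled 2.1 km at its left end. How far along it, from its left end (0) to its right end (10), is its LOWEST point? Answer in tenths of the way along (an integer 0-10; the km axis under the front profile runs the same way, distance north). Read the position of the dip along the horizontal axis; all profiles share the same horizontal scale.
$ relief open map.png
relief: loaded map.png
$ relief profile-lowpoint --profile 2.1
8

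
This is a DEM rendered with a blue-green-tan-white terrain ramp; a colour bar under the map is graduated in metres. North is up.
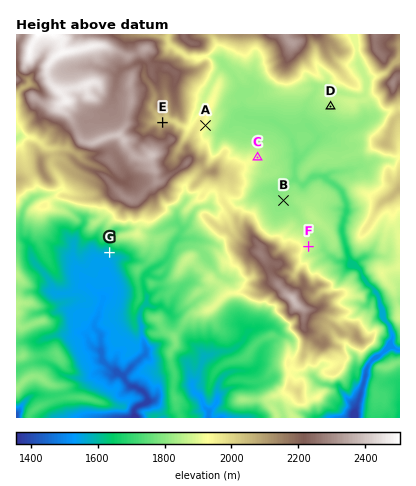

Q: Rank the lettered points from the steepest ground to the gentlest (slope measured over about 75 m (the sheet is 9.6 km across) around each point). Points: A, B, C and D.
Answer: A C D B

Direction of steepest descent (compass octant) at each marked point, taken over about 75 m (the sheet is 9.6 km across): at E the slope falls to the N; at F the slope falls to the E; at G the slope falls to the SW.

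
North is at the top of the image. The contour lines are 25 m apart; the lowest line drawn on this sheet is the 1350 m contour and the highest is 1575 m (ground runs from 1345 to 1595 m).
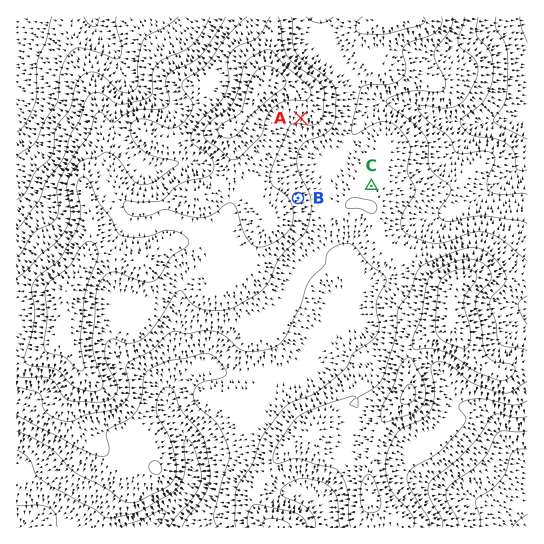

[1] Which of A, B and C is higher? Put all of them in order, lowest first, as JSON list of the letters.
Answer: ["C", "B", "A"]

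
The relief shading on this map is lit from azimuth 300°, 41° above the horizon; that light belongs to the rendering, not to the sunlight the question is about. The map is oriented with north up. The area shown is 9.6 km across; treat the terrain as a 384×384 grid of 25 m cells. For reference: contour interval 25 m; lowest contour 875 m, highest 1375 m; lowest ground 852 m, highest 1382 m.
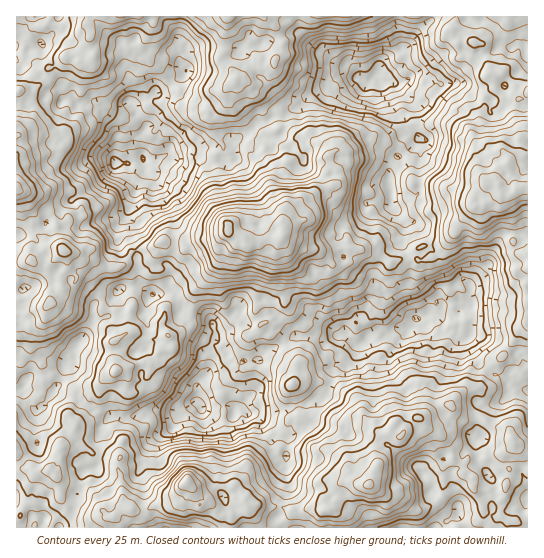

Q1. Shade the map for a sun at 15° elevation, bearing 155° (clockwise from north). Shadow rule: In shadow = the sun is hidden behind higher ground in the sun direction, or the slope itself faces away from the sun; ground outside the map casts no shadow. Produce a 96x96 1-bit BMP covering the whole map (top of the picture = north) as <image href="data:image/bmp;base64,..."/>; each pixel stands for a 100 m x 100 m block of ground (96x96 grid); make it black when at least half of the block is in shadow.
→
<image width="96" height="96" href="data:image/bmp;base64,Qk2+BAAAAAAAAD4AAAAoAAAAYAAAAGAAAAABAAEAAAAAAIAEAAATCwAAEwsAAAIAAAAAAAAA////AAAAAAAAAAAAAAAAAAAAAAAAAAAAAAAAAAAAAAAAAAAAAAAAAAAAAAAAAAAAAAAAAAAAAAAAAAAAAAAAAAAAAAAAAAAAAAAAAAAAAAAAAAAAAAAIAAAAAAAAAAAwAAAAAAAAAAAAAIB+AAAAAAAAAAAAAAB/AAAAAAAAAAAAAAB/gAAcAAAAAAAAAAB/wAAMAAAAAAAEAAA/4MAAAAAAAAAAAAA/8eAAAAAAAAAAAAA//+AAAAAAAAAAAAA///AGAAAAAAAAAAB///AHwAAAAAAAABB///AHwAAAAAAAAAA///IDwAAAAAAAAAA///oAgAAAAAAAAAAf//gAAAAAAAAAAAAP8NAAJBIAABAAAAAAAAAAfhAgABgBwAAAAAAAfAxAAAgAAAAAAAAACA5gAAAAAAAAAAAAAgAAgAAAAAAAAAAAAwAAYAAAAAAAAAAAA9wAQAAAAAAAAAAAB44AEAAAAAAAAAAABwcIOAAAAAAAAAAAAAPAOAAAAAAAAAAAAAPGGAAAAAAAAAAAAAOCDAAAAAAAAAAAAAHAA4AAAAAAAAAAAAHAB8AAAAAAAAAAAAAAA4AAAAAAAAAAAAAAAAAAAAAAAAAAAAAAAAAAAAAAAAAAAAAAAAAAAAAAAAAAAAAAAAAAAAAAAAAAAAAAAAAAAAAAAAAAAAAAAAAAAAAwAAAAAAAAAAAAAAAgAAAAAAAAAAAAAAAAAAAAAAAAAAAAAAAAAAAAAAAAAAAAAAAAAAAAAAAAAAAAAAAAAAAAAAAAAAAAAAAAAAAAAAAAAAAAAAAAAAAAAAAAAAAAAAAAAAAAAAAAAAAAAAAAAAAAAAAAAAAAAAAAAAAAAAAAAAAAAAWAAAAAAAAAAAABgAHgAAAAAAAQAAAAAAPwAAAAAAAAAAAAAAPwAAAAAAAAAAAAAAH4DAAAAAAAAAAAAAD//4AAAAAAAAAAAAD//8AAAAAAAAAAAAD///4AAAAAAAAAAAH///zAAAAAAAAAAAP///7wAAAAAAAAAED////+AAAAAAAAAAB///7/AAAAAAAAAGAf////gAAHAAAAAGAH////AAAHAAAAAAAD//8fAAAHMAAAAAAD/4AAAAAGMAAAAAAD8ACAAAAAAAAAAAAAAAAAAAAAQAAAAAAAAAAAAAACAAAAAAAAAAAAAAAAAAAAAAAAAAAAAAAAAYAAAAAAAAAAAAAAAeAAAAAAAAAGEAAAADAAAAAAAAAGmAAAOCIAAAAAAAAEn+AMOAMAAAAAAAAAP/AGAAAAAAAAAAAAM+AAAAAAAAAAAAAAAMAAgAAAAAAAAAAAAIABwAAAAAAAAAAAAADA8AAAAAAAIAAAAAAAAAAAAAAAwAAAAAAAAAAAAAAAwAAAAAAAAAAAAAAAAAAAAAAAAAAAAAAAAAAAAAAAAAAAAAAAAAAAAAAAAAAAAAAAAAAAAAAAAAAAAAAAAAAAAAAAAAAAAAAAAAAAAAAAAAAAAAAAAAAAAAAAAAAAAAAAAAAAAAAAAAAAAAAAAAAAAAAAAAAAAAAAAAAAAAAAAAA="/>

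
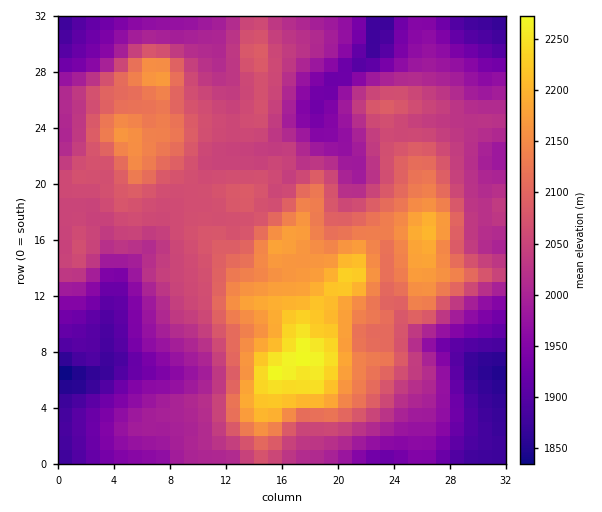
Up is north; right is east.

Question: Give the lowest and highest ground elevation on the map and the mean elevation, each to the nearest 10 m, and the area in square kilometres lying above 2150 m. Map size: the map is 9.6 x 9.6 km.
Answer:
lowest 1830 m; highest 2280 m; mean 2040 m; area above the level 11.8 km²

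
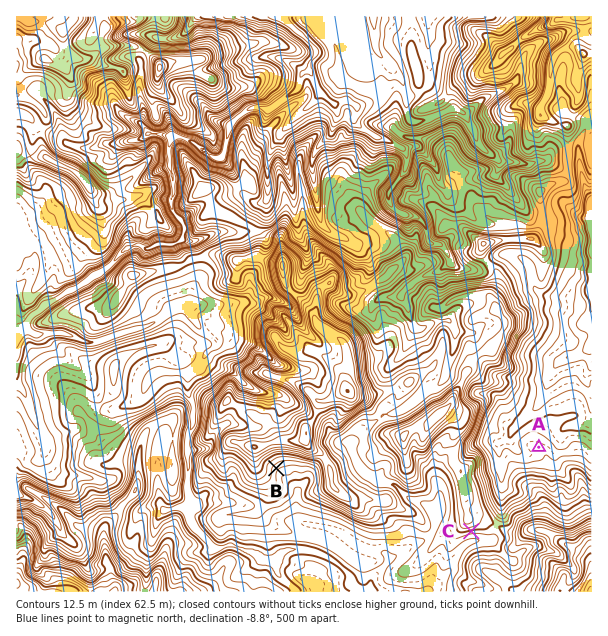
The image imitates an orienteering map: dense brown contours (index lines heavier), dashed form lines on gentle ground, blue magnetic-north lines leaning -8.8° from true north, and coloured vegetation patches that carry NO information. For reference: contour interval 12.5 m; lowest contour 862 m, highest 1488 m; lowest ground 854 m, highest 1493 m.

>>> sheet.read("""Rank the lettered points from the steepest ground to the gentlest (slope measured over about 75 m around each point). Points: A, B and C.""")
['C', 'B', 'A']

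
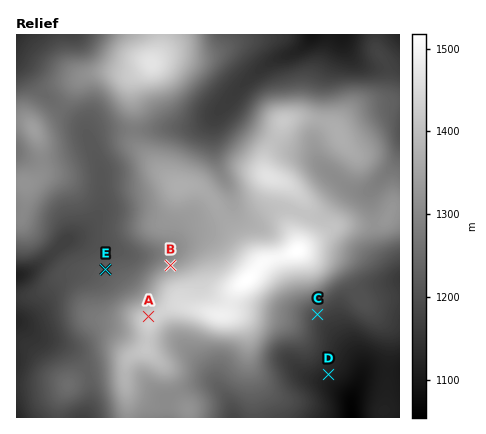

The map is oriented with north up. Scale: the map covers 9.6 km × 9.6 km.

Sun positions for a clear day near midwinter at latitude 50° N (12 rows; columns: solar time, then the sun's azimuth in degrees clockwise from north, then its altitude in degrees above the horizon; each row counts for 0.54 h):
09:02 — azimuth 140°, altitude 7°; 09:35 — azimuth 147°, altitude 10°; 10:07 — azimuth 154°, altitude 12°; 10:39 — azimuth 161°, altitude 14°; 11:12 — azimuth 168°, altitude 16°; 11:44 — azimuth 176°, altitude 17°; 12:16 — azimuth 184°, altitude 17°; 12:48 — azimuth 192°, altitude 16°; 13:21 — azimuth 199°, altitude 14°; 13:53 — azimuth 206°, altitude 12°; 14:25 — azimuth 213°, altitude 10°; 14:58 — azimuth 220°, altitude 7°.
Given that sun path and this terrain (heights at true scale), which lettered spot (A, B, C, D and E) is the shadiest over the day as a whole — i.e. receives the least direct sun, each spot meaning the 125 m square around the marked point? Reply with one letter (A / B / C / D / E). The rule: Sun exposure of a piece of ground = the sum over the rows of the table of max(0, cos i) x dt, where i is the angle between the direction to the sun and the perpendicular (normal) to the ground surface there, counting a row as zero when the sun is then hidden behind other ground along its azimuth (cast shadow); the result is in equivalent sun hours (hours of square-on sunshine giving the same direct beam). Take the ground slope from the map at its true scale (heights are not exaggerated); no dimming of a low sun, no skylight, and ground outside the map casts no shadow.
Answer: B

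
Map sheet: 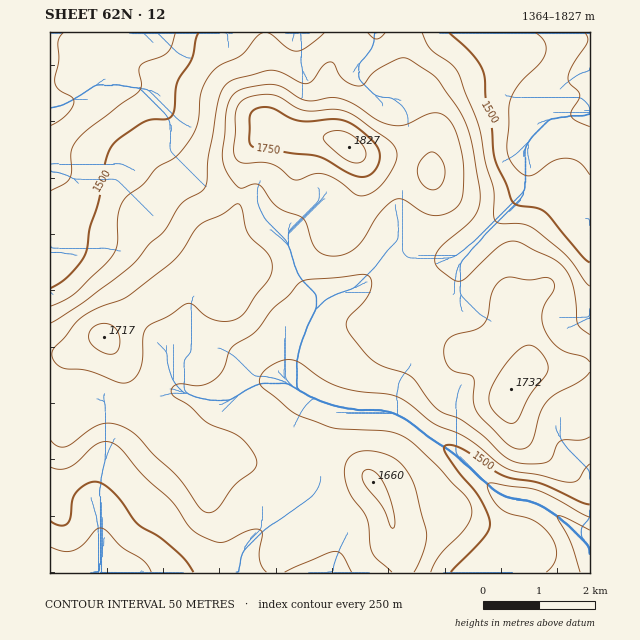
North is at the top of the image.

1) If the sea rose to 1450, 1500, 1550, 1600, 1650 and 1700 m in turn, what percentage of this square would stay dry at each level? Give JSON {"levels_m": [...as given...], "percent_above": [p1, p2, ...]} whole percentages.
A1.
{"levels_m": [1450, 1500, 1550, 1600, 1650, 1700], "percent_above": [91, 80, 67, 44, 19, 5]}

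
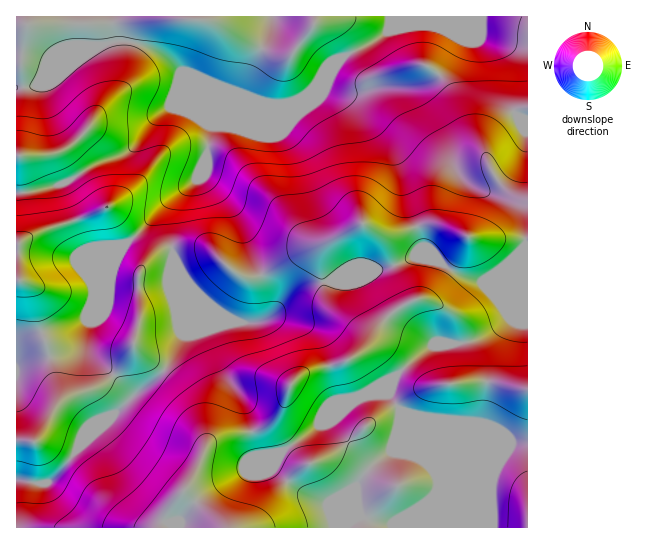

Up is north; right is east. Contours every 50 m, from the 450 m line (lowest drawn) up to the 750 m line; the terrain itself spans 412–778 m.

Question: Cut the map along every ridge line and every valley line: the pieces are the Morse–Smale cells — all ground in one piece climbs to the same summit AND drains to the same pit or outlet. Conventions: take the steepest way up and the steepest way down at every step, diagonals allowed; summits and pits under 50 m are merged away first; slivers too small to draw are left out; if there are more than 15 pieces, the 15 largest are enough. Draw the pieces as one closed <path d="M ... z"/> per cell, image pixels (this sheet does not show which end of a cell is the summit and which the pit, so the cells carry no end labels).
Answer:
<path d="M527 16l-511 1 1 71 20-3 25-10 13-12 26-18 13-4 16 0 33 14 20 18 55 23 30 7-49 20-8 6-4 29-8 19-29 22-54 58-36 86-14 10-39 8-11 5 1 162 511-1z"/><path d="M259 100l-77 1-24 14-22 30-13 10-22 6-38 23-47 10 1 171 49-12 14-10 36-86 54-58 29-22 8-19 4-29 8-6 49-20z"/><path d="M130 41l-16 0-13 4-26 18-13 12-25 10-21 4 1 104 46-9 38-23 22-6 13-10 22-30 24-14 73-2-17-3-55-23-20-18z"/>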